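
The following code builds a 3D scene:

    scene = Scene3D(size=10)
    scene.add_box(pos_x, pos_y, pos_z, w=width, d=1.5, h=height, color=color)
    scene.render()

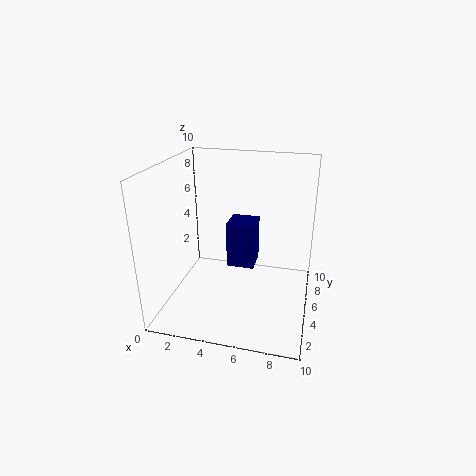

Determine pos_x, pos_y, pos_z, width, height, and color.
pos_x = 5.5, pos_y = 0.5, pos_z = 5.5, width = 1.5, height = 2.5, color = 'navy'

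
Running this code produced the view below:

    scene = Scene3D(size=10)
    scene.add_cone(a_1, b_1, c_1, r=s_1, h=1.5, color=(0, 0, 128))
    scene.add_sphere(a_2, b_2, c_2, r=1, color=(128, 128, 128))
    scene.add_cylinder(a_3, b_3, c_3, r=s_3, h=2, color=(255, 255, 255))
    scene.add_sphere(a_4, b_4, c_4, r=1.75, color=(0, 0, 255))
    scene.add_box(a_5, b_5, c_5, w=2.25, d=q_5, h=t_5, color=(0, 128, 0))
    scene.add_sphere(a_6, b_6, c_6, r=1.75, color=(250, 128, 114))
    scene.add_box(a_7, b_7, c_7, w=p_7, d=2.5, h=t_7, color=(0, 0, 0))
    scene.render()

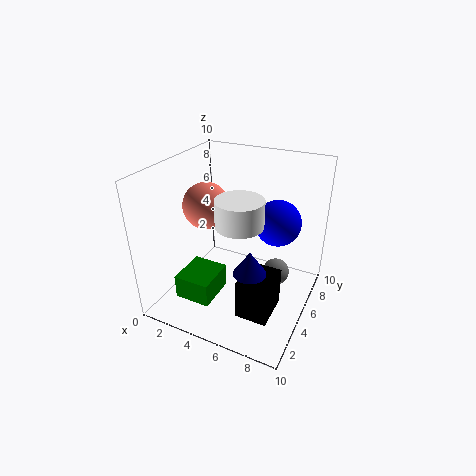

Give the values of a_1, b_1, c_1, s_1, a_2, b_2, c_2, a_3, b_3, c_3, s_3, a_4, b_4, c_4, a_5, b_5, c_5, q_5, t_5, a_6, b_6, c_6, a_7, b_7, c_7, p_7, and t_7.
a_1 = 7.25; b_1 = 2; c_1 = 4.75; s_1 = 1; a_2 = 7.25; b_2 = 7; c_2 = 1.5; a_3 = 4.75; b_3 = 5.75; c_3 = 5.5; s_3 = 1.75; a_4 = 6.75; b_4 = 8.25; c_4 = 5; a_5 = 3; b_5 = 0.25; c_5 = 2.75; q_5 = 2.5; t_5 = 1.5; a_6 = 1.75; b_6 = 6.25; c_6 = 6.25; a_7 = 6.75; b_7 = 1; c_7 = 2; p_7 = 2; t_7 = 2.5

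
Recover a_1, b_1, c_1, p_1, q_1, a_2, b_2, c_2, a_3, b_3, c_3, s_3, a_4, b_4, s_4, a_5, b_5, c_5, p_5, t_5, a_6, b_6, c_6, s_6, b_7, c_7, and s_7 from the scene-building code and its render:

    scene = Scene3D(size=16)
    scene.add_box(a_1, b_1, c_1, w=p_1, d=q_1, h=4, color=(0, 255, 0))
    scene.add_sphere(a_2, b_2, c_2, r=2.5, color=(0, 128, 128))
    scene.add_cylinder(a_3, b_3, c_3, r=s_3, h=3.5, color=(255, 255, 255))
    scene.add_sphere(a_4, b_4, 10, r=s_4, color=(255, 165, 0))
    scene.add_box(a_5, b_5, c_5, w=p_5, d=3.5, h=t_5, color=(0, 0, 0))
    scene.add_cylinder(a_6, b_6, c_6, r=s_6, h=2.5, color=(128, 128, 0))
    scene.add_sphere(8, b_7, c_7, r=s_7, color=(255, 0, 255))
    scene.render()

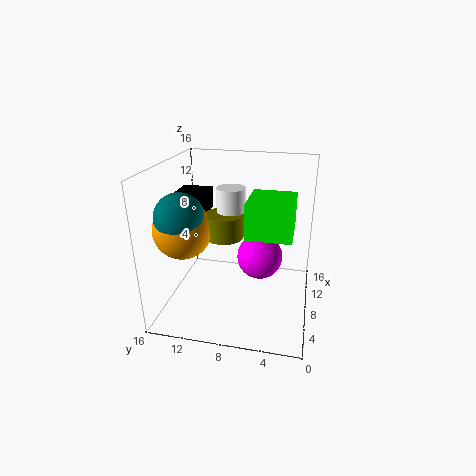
a_1 = 6.5, b_1 = 2, c_1 = 8.5, p_1 = 5.5, q_1 = 5, a_2 = 4, b_2 = 13, c_2 = 11.5, a_3 = 7, b_3 = 8.5, c_3 = 10.5, s_3 = 1.5, a_4 = 4.5, b_4 = 13, s_4 = 3, a_5 = 7, b_5 = 12, c_5 = 10, p_5 = 5, t_5 = 2.5, a_6 = 6, b_6 = 9, c_6 = 9, s_6 = 2, b_7 = 5.5, c_7 = 6, s_7 = 2.5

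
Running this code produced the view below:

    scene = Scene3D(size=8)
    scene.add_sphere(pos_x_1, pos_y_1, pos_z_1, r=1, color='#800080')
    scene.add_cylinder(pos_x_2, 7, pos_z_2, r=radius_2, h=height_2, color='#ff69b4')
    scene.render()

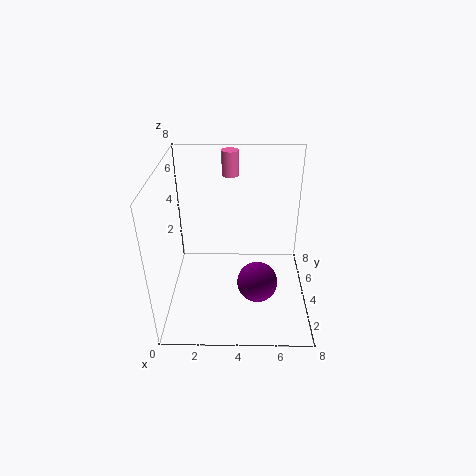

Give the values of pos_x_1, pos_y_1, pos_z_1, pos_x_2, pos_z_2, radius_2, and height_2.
pos_x_1 = 5, pos_y_1 = 1.5, pos_z_1 = 3, pos_x_2 = 3.5, pos_z_2 = 6.5, radius_2 = 0.5, height_2 = 1.5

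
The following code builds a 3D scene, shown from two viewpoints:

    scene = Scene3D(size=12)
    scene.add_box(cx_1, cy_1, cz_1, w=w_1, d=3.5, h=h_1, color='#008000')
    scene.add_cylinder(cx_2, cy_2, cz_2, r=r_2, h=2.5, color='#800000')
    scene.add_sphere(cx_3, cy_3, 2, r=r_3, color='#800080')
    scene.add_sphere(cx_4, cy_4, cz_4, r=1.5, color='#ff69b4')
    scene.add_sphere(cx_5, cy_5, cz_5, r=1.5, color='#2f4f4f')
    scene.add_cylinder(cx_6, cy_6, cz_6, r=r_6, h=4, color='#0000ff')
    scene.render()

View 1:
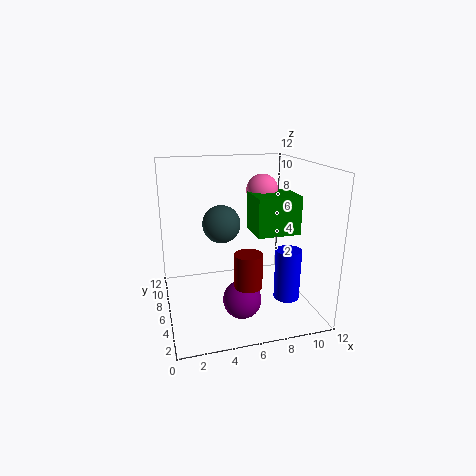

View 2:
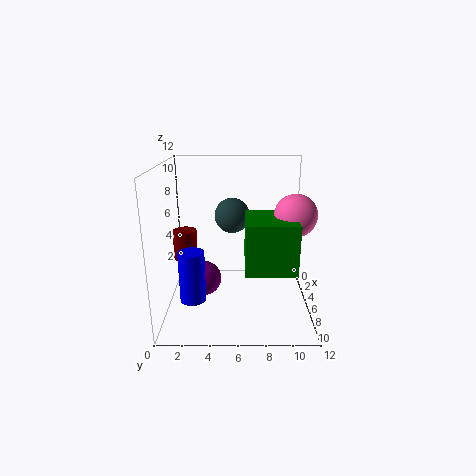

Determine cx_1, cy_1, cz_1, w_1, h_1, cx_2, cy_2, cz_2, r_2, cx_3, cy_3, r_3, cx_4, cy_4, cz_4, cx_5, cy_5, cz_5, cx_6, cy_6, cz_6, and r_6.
cx_1 = 8; cy_1 = 6.5; cz_1 = 5.5; w_1 = 4; h_1 = 3.5; cx_2 = 5.5; cy_2 = 1.5; cz_2 = 4; r_2 = 1; cx_3 = 5.5; cy_3 = 3; r_3 = 1.5; cx_4 = 9.5; cy_4 = 10; cz_4 = 9; cx_5 = 4.5; cy_5 = 5.5; cz_5 = 7.5; cx_6 = 9; cy_6 = 2.5; cz_6 = 2; r_6 = 1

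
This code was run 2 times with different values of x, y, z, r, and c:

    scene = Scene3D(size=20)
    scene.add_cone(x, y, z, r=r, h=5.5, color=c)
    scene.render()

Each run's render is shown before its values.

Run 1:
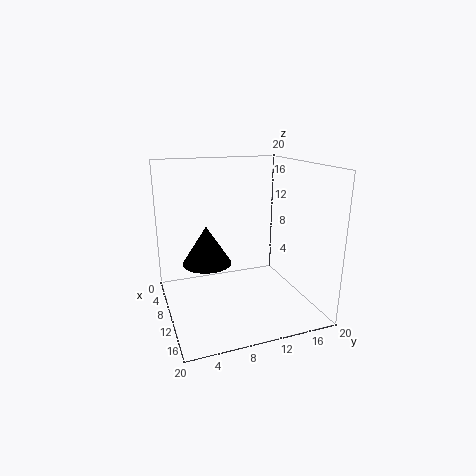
x = 8
y = 6
z = 6
r = 3.5
c = 'black'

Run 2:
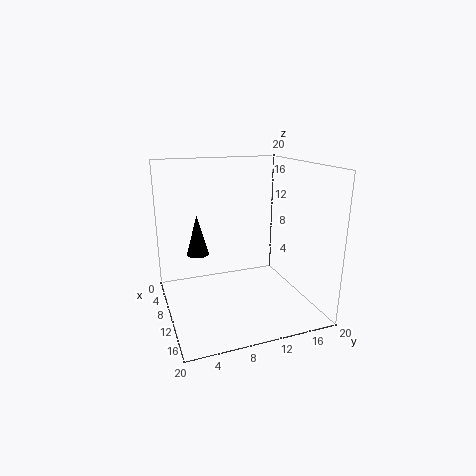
x = 9
y = 4.5
z = 8
r = 1.5
c = 'black'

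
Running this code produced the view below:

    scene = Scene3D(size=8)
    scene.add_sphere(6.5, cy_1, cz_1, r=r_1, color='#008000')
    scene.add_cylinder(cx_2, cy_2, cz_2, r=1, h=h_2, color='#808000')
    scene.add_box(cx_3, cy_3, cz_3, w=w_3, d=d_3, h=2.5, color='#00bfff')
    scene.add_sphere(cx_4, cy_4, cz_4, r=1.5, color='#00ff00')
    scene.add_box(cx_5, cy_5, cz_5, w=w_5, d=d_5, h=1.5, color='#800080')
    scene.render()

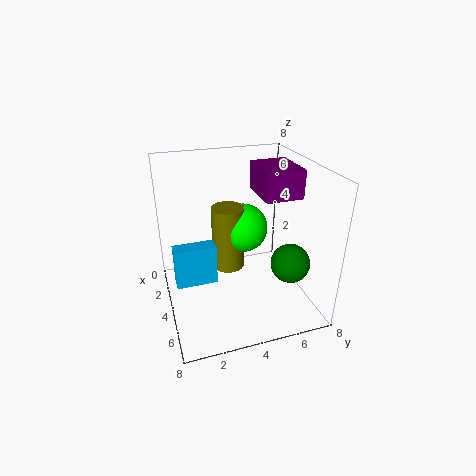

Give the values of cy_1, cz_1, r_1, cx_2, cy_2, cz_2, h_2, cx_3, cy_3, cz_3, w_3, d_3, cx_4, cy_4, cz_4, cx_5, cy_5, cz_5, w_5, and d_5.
cy_1 = 6; cz_1 = 3.5; r_1 = 1; cx_2 = 2; cy_2 = 4; cz_2 = 1; h_2 = 4; cx_3 = 2; cy_3 = 0.5; cz_3 = 0.5; w_3 = 1; d_3 = 2.5; cx_4 = 2; cy_4 = 5; cz_4 = 3.5; cx_5 = 3; cy_5 = 5; cz_5 = 6.5; w_5 = 2.5; d_5 = 2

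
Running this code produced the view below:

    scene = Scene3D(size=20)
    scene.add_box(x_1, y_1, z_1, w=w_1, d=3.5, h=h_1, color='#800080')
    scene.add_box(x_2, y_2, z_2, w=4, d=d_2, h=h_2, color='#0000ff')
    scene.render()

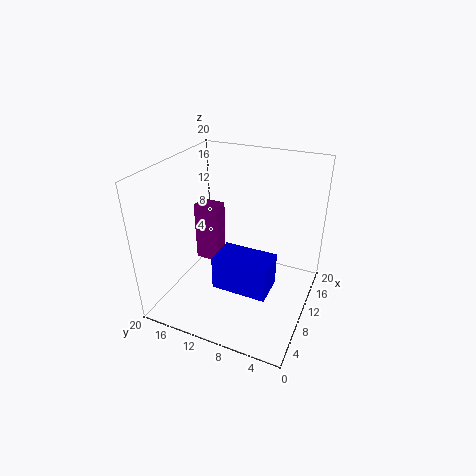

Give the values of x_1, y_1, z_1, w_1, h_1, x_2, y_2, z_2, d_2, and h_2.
x_1 = 9.5; y_1 = 13; z_1 = 5.5; w_1 = 2.5; h_1 = 8.5; x_2 = 1.5; y_2 = 3; z_2 = 8; d_2 = 6.5; h_2 = 4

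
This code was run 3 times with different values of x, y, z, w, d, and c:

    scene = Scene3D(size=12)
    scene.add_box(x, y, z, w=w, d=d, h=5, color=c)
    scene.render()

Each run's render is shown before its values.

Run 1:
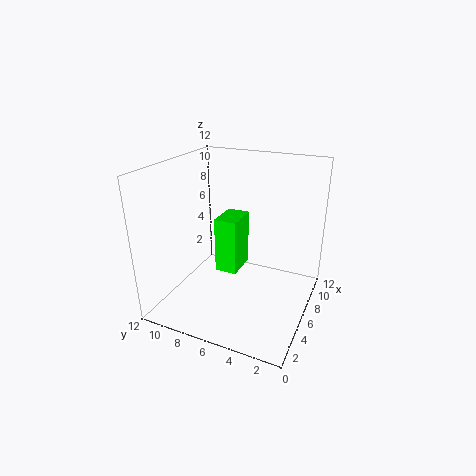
x = 6.5
y = 6.5
z = 2
w = 3
d = 2
c = 'lime'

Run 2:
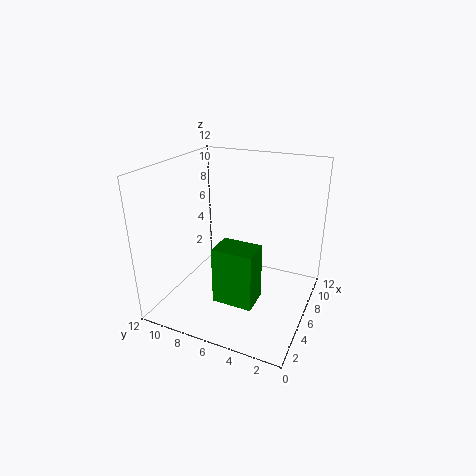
x = 4
y = 4
z = 0.5
w = 2.5
d = 3.5
c = 'green'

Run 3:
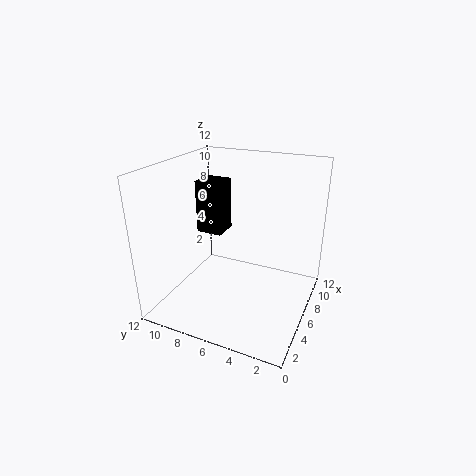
x = 8.5
y = 9
z = 4.5
w = 2.5
d = 2.5
c = 'black'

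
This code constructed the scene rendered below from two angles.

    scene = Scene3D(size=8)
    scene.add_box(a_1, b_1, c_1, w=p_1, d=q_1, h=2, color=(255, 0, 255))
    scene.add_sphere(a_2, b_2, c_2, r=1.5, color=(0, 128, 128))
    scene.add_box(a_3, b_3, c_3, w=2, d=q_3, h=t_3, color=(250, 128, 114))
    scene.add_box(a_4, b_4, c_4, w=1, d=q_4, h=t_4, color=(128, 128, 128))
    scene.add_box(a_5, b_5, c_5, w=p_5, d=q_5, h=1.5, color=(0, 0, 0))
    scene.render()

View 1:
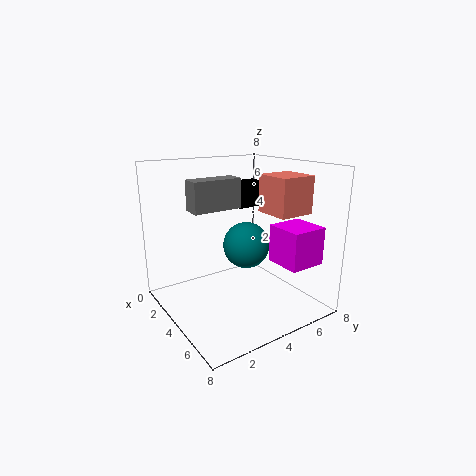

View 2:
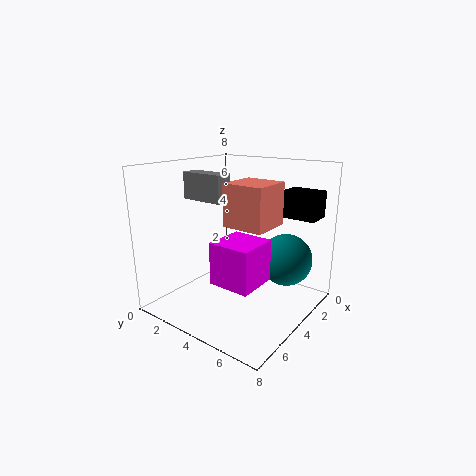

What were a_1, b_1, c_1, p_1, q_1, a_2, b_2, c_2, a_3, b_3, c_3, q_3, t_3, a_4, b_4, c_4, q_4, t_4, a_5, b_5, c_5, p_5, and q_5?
a_1 = 5.5, b_1 = 5, c_1 = 3, p_1 = 2, q_1 = 2, a_2 = 2, b_2 = 6, c_2 = 2.5, a_3 = 4.5, b_3 = 5, c_3 = 5.5, q_3 = 2, t_3 = 2, a_4 = 4, b_4 = 1, c_4 = 6, q_4 = 2.5, t_4 = 1.5, a_5 = 0.5, b_5 = 5.5, c_5 = 5, p_5 = 1.5, q_5 = 2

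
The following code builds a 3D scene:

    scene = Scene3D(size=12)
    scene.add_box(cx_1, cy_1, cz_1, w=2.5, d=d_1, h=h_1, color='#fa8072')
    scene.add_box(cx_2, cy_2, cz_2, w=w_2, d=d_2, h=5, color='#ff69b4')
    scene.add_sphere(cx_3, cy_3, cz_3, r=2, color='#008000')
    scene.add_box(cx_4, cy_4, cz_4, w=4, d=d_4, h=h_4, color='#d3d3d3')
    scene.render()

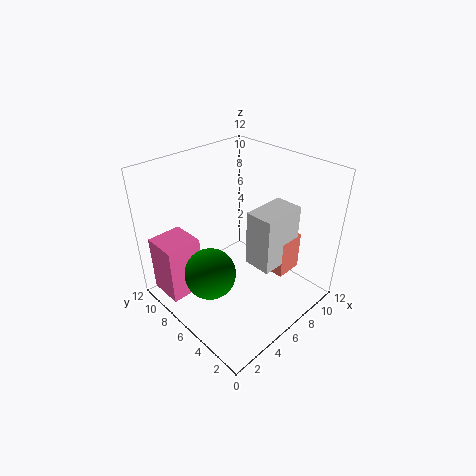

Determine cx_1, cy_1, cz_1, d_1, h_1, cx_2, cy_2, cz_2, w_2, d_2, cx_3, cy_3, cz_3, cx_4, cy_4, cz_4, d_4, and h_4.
cx_1 = 9; cy_1 = 3.5; cz_1 = 1.5; d_1 = 1.5; h_1 = 3.5; cx_2 = 0.5; cy_2 = 8; cz_2 = 1; w_2 = 3; d_2 = 3; cx_3 = 2.5; cy_3 = 5.5; cz_3 = 4.5; cx_4 = 7; cy_4 = 3.5; cz_4 = 3; d_4 = 2.5; h_4 = 5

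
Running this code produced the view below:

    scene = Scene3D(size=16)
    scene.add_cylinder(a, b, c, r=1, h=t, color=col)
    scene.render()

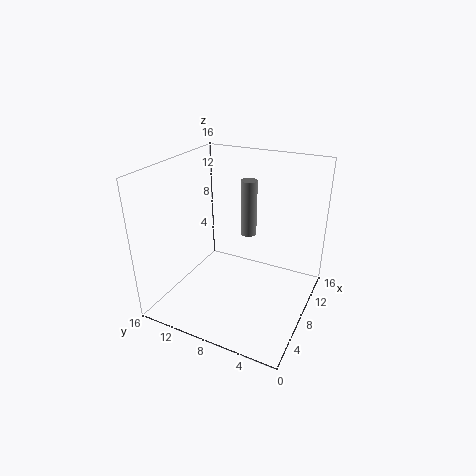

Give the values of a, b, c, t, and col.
a = 13; b = 9; c = 6; t = 7; col = 'gray'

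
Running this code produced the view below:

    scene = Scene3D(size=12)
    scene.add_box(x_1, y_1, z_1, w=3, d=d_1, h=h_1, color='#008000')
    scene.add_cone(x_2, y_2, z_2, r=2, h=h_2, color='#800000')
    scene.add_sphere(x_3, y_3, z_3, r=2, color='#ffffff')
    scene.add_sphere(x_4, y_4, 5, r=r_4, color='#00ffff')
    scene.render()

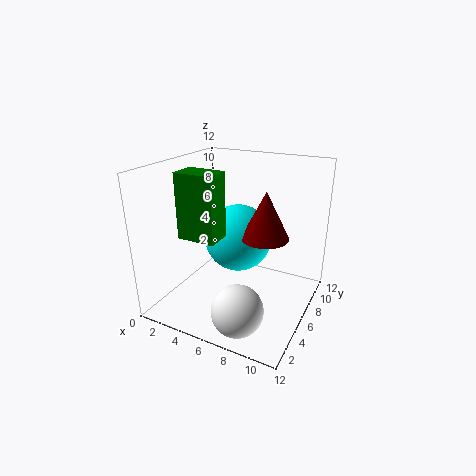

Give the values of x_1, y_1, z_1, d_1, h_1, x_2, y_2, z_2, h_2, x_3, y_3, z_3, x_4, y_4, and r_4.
x_1 = 3; y_1 = 2; z_1 = 7; d_1 = 2; h_1 = 5; x_2 = 8; y_2 = 7; z_2 = 6; h_2 = 4; x_3 = 8; y_3 = 2; z_3 = 2; x_4 = 5; y_4 = 8; r_4 = 3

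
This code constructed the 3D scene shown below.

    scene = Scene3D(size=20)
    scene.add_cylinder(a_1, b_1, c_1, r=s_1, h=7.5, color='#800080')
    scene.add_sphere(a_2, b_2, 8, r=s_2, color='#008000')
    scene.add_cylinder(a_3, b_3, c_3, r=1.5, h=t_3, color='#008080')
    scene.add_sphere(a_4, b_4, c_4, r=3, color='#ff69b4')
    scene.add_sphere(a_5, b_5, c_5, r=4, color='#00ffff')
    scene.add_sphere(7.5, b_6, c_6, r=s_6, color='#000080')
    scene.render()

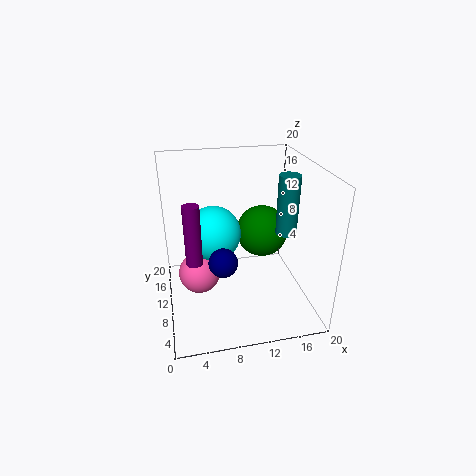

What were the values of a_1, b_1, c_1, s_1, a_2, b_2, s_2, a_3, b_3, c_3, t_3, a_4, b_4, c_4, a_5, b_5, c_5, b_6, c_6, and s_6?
a_1 = 3.5; b_1 = 5; c_1 = 10; s_1 = 1; a_2 = 15; b_2 = 15; s_2 = 4; a_3 = 17; b_3 = 10; c_3 = 10; t_3 = 8.5; a_4 = 4.5; b_4 = 11.5; c_4 = 4; a_5 = 7; b_5 = 13; c_5 = 9.5; b_6 = 8; c_6 = 7.5; s_6 = 2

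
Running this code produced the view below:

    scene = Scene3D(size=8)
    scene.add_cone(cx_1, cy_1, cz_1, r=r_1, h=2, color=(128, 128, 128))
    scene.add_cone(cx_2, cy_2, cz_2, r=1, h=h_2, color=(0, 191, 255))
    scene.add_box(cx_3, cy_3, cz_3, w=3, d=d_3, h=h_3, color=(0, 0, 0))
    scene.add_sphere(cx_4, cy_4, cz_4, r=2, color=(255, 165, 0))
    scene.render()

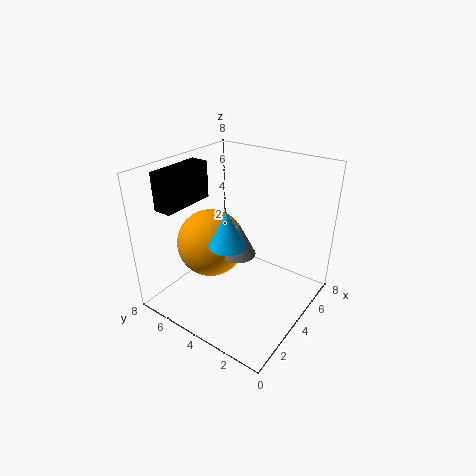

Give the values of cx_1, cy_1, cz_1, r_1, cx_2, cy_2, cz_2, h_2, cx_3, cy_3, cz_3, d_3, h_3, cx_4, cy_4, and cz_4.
cx_1 = 4
cy_1 = 4
cz_1 = 3
r_1 = 1
cx_2 = 3
cy_2 = 4
cz_2 = 4
h_2 = 2
cx_3 = 1
cy_3 = 6
cz_3 = 6
d_3 = 1
h_3 = 2
cx_4 = 4
cy_4 = 6
cz_4 = 3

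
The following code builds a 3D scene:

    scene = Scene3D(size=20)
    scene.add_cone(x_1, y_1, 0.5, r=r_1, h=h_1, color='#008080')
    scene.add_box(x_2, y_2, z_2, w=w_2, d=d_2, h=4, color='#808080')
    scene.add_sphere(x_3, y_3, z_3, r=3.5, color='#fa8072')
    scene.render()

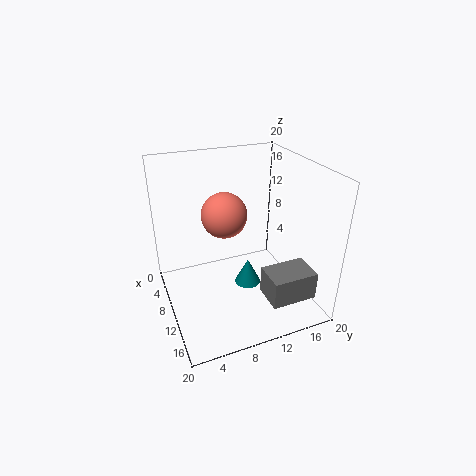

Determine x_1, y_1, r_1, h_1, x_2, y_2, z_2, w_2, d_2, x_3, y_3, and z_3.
x_1 = 8
y_1 = 12.5
r_1 = 2
h_1 = 4
x_2 = 12.5
y_2 = 12.5
z_2 = 2
w_2 = 4.5
d_2 = 6.5
x_3 = 4.5
y_3 = 10
z_3 = 11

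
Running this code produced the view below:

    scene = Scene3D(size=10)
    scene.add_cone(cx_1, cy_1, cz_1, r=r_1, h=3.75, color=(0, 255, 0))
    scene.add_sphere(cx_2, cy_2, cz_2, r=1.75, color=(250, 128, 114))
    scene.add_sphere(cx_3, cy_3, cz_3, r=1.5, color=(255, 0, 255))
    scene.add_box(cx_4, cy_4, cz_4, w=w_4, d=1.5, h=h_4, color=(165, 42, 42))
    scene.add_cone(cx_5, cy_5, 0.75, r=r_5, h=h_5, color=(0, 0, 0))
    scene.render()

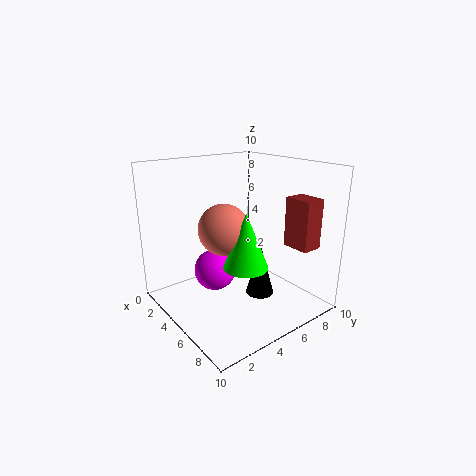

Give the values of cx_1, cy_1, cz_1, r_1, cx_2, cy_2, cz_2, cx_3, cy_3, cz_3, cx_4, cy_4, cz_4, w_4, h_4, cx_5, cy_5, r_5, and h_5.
cx_1 = 6.5, cy_1 = 4.5, cz_1 = 3.5, r_1 = 1.5, cx_2 = 4.75, cy_2 = 4, cz_2 = 5.75, cx_3 = 3.5, cy_3 = 4, cz_3 = 2.25, cx_4 = 6.5, cy_4 = 8, cz_4 = 4.25, w_4 = 2, h_4 = 3.5, cx_5 = 6, cy_5 = 6.25, r_5 = 1, h_5 = 3.75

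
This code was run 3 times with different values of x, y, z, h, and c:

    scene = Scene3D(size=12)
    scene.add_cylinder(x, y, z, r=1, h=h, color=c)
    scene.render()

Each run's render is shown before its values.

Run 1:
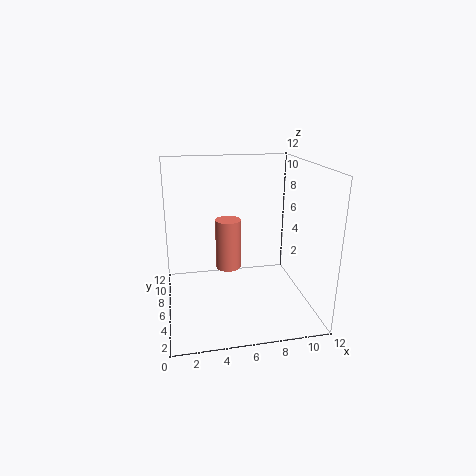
x = 5
y = 5
z = 4
h = 4
c = 'salmon'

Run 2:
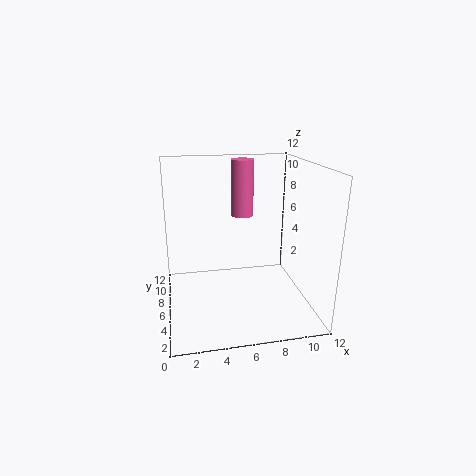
x = 7
y = 9
z = 7
h = 5
c = 'hotpink'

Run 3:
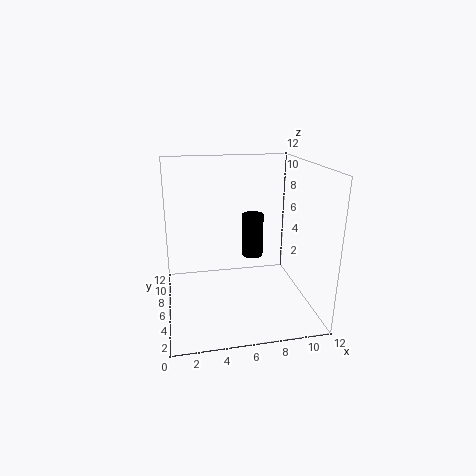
x = 8
y = 9
z = 3
h = 4
c = 'black'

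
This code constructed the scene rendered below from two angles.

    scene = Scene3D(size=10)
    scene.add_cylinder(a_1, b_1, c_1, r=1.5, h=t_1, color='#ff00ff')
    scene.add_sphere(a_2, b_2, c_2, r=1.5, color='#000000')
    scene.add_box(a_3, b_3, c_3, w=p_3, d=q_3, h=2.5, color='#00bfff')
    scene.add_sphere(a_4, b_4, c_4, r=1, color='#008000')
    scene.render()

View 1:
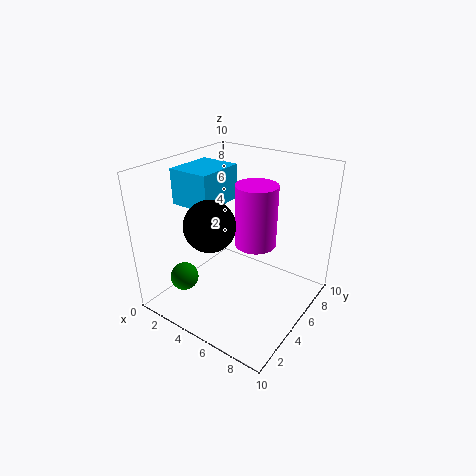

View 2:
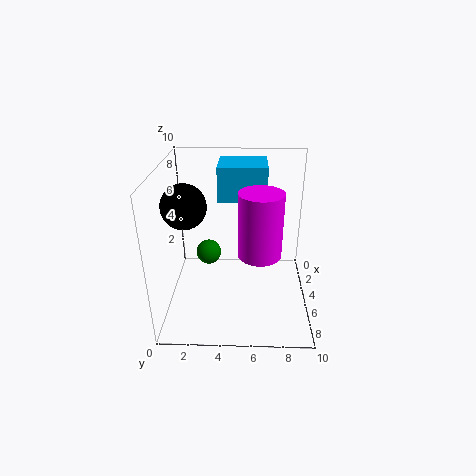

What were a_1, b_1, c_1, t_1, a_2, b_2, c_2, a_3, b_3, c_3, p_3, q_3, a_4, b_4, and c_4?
a_1 = 5.5, b_1 = 6.5, c_1 = 4, t_1 = 4.5, a_2 = 5.5, b_2 = 1.5, c_2 = 7.5, a_3 = 0.5, b_3 = 3.5, c_3 = 7, p_3 = 3, q_3 = 3.5, a_4 = 2, b_4 = 2.5, c_4 = 2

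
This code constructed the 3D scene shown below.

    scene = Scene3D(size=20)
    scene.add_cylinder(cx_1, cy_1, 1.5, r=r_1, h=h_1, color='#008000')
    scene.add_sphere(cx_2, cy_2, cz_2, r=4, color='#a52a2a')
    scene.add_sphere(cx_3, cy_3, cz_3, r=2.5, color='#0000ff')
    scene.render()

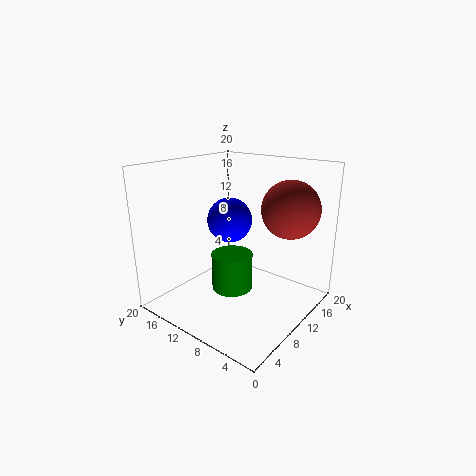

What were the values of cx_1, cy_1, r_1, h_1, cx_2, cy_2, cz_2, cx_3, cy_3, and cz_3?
cx_1 = 10.5
cy_1 = 11.5
r_1 = 3
h_1 = 5.5
cx_2 = 14.5
cy_2 = 4.5
cz_2 = 14
cx_3 = 4
cy_3 = 6.5
cz_3 = 15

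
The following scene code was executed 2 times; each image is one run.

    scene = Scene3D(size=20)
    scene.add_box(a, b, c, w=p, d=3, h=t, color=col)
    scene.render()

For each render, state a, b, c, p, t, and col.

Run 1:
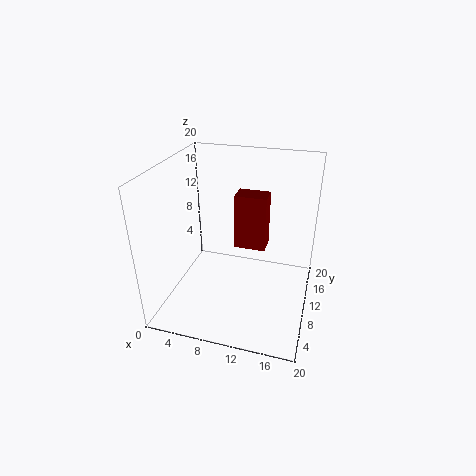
a = 9; b = 11.5; c = 7.5; p = 4.5; t = 8; col = 'maroon'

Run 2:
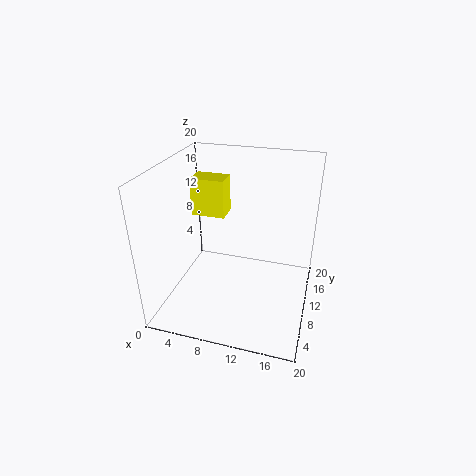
a = 4; b = 8.5; c = 13.5; p = 4.5; t = 5; col = 'yellow'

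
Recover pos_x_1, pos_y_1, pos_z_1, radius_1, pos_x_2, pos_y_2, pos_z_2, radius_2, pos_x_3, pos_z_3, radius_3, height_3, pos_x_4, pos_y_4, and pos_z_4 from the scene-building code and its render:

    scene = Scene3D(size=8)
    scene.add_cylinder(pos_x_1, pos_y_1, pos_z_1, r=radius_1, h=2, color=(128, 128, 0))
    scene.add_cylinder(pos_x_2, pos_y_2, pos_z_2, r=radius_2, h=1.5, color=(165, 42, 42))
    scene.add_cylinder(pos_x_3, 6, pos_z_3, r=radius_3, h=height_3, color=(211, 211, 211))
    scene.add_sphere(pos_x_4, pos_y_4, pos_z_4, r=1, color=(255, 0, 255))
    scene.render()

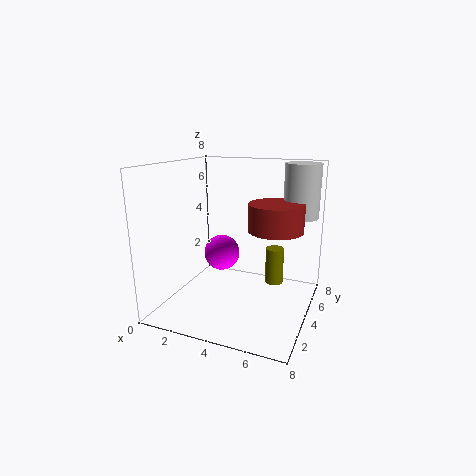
pos_x_1 = 6
pos_y_1 = 4.5
pos_z_1 = 1.5
radius_1 = 0.5
pos_x_2 = 6
pos_y_2 = 4.5
pos_z_2 = 4.5
radius_2 = 1.5
pos_x_3 = 7
pos_z_3 = 5
radius_3 = 1
height_3 = 3
pos_x_4 = 3
pos_y_4 = 4
pos_z_4 = 3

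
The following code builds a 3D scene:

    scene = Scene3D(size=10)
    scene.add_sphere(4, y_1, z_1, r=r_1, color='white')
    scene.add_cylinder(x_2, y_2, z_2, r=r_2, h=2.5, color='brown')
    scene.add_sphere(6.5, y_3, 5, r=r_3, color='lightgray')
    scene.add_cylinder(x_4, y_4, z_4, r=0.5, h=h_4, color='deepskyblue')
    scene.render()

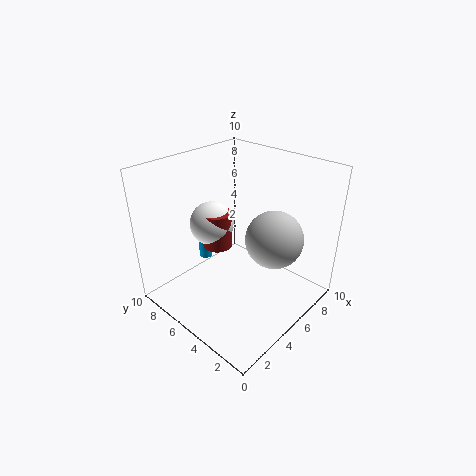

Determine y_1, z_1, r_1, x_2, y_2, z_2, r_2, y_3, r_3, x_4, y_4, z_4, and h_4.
y_1 = 6.5, z_1 = 6, r_1 = 1.5, x_2 = 4, y_2 = 6, z_2 = 4.5, r_2 = 1, y_3 = 3, r_3 = 2, x_4 = 5, y_4 = 8.5, z_4 = 2, h_4 = 2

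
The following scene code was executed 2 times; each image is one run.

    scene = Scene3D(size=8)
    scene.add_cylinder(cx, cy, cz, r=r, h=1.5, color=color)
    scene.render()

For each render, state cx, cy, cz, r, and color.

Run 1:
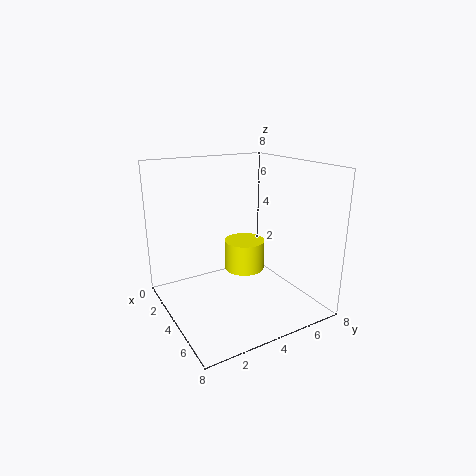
cx = 5.5, cy = 3.5, cz = 3, r = 1, color = 'yellow'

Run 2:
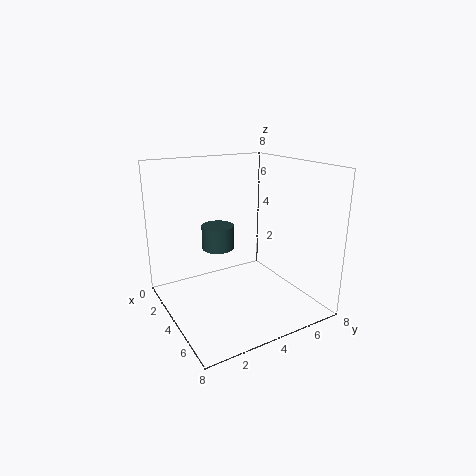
cx = 1.5, cy = 4, cz = 2.5, r = 1, color = 'darkslategray'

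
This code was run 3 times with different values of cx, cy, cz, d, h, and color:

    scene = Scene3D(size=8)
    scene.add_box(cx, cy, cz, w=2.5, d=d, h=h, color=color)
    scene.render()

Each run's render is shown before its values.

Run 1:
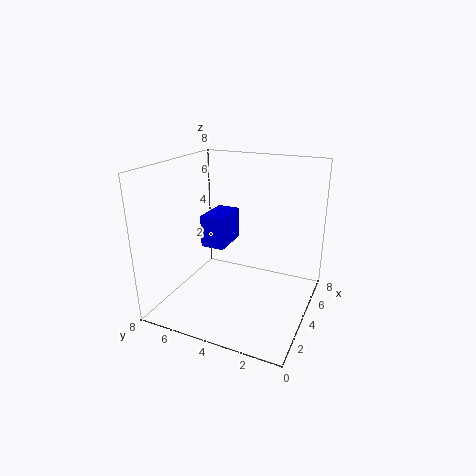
cx = 5, cy = 5.5, cz = 2.5, d = 1.5, h = 2, color = 'blue'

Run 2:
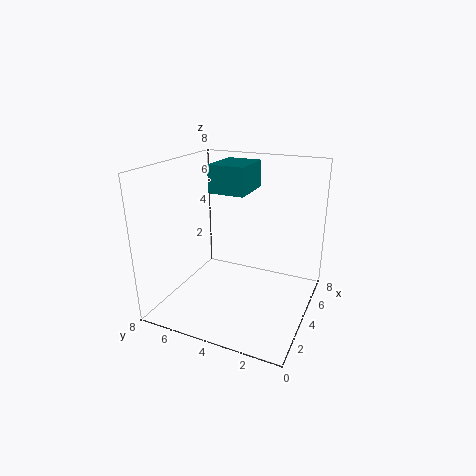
cx = 3.5, cy = 3.5, cz = 6.5, d = 2, h = 1.5, color = 'teal'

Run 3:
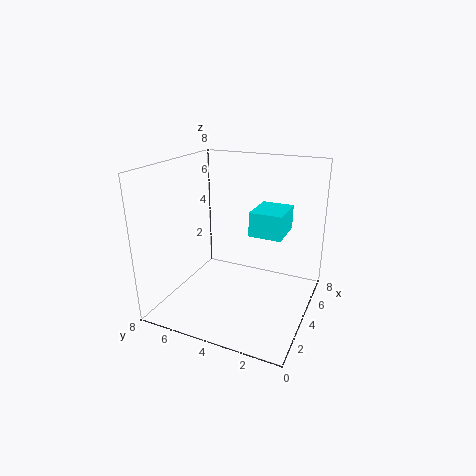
cx = 5.5, cy = 2, cz = 3.5, d = 2, h = 1.5, color = 'cyan'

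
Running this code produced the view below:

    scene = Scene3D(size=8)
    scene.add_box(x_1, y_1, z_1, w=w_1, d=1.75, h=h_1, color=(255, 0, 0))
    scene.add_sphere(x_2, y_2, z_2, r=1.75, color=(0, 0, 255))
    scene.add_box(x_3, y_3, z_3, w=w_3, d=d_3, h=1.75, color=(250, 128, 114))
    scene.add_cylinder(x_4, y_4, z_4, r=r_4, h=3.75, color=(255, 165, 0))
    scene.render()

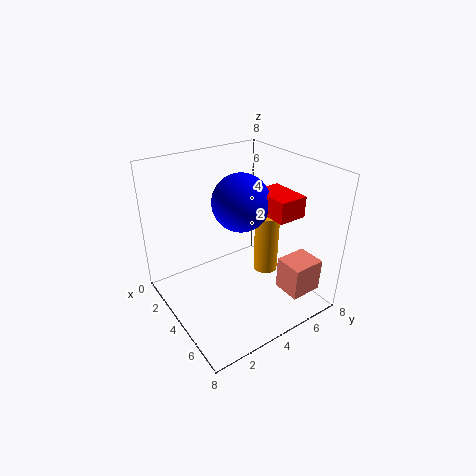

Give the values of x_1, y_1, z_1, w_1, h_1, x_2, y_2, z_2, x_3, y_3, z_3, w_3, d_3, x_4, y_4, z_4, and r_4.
x_1 = 2.75
y_1 = 6
z_1 = 4.75
w_1 = 2.5
h_1 = 1.25
x_2 = 2.5
y_2 = 5.25
z_2 = 5.25
x_3 = 6.25
y_3 = 5
z_3 = 1.75
w_3 = 1.5
d_3 = 1.75
x_4 = 3.5
y_4 = 6.5
z_4 = 0.75
r_4 = 0.75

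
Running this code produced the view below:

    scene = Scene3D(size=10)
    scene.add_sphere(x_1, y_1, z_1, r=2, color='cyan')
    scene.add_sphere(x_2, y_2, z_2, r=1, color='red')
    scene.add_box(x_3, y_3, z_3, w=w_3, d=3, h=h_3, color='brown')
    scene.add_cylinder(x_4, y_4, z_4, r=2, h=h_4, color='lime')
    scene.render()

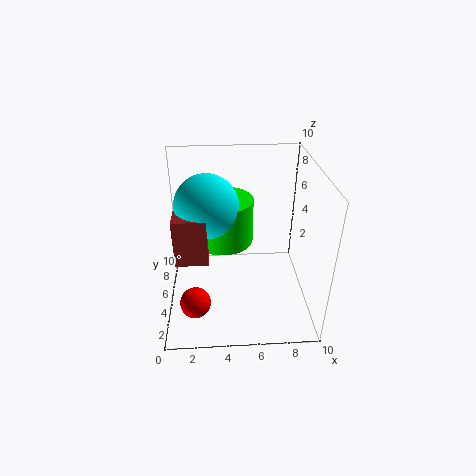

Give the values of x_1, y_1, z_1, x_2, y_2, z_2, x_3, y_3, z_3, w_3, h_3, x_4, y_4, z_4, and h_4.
x_1 = 3; y_1 = 4; z_1 = 8; x_2 = 2; y_2 = 2; z_2 = 2; x_3 = 1; y_3 = 2; z_3 = 5; w_3 = 2; h_3 = 3; x_4 = 4; y_4 = 5; z_4 = 5; h_4 = 3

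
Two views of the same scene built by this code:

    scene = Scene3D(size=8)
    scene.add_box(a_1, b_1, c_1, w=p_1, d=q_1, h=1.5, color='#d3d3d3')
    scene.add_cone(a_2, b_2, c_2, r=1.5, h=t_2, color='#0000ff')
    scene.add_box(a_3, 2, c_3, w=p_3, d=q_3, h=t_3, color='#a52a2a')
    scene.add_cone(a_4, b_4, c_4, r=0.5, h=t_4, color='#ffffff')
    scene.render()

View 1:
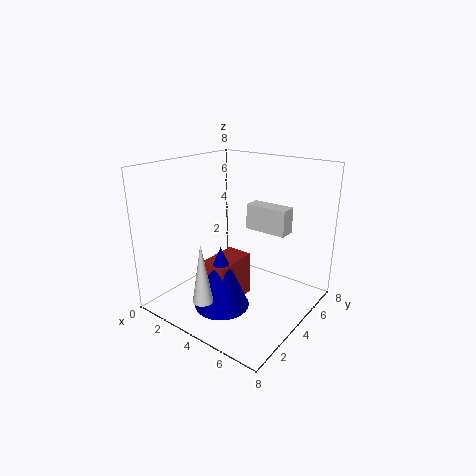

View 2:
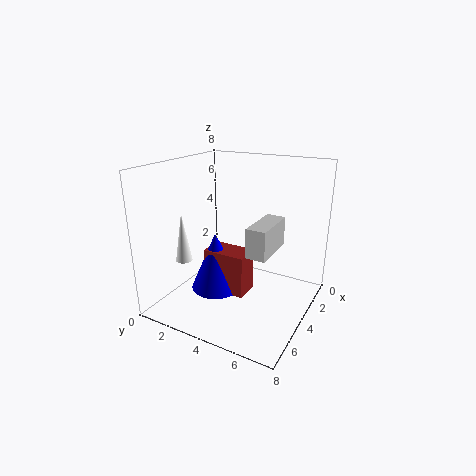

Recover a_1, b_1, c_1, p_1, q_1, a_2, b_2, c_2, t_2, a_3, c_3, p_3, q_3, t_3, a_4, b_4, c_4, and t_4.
a_1 = 3.5; b_1 = 5.5; c_1 = 4; p_1 = 2.5; q_1 = 1; a_2 = 4; b_2 = 2.5; c_2 = 0.5; t_2 = 3.5; a_3 = 3; c_3 = 0.5; p_3 = 1.5; q_3 = 2.5; t_3 = 2.5; a_4 = 4.5; b_4 = 0.5; c_4 = 2; t_4 = 3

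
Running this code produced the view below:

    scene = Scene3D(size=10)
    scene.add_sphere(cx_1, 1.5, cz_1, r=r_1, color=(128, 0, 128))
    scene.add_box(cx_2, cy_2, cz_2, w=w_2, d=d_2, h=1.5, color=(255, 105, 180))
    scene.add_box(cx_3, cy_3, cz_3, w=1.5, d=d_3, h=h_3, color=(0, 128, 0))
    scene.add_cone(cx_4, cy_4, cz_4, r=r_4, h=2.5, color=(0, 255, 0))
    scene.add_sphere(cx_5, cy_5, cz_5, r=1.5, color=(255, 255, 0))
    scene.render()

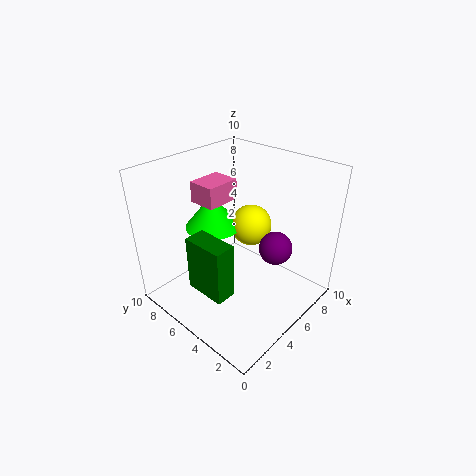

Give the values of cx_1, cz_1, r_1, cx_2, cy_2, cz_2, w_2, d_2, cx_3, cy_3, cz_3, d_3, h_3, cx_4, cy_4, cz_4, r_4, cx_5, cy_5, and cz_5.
cx_1 = 4.5, cz_1 = 6, r_1 = 1, cx_2 = 4, cy_2 = 6.5, cz_2 = 7, w_2 = 2.5, d_2 = 2, cx_3 = 2, cy_3 = 4, cz_3 = 1.5, d_3 = 3, h_3 = 4, cx_4 = 5, cy_4 = 7.5, cz_4 = 5, r_4 = 2, cx_5 = 7, cy_5 = 5.5, cz_5 = 5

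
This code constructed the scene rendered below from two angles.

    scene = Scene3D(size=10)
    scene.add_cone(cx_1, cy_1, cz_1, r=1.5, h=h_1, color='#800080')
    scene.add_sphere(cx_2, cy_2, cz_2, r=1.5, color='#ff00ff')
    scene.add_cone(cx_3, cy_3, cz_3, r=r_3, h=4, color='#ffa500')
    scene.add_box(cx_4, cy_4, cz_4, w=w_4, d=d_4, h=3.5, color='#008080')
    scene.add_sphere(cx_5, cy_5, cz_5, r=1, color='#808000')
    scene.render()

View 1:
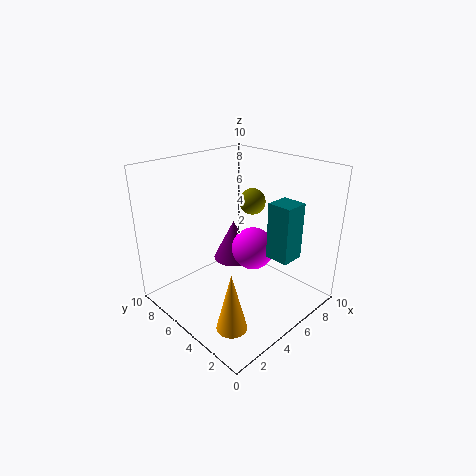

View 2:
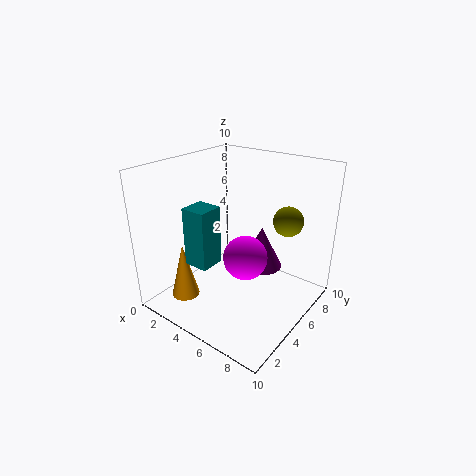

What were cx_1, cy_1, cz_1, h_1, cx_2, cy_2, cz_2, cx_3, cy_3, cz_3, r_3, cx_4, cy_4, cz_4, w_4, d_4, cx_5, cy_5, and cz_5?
cx_1 = 6, cy_1 = 6.5, cz_1 = 2.5, h_1 = 3, cx_2 = 6, cy_2 = 4.5, cz_2 = 4, cx_3 = 2, cy_3 = 2.5, cz_3 = 0.5, r_3 = 1, cx_4 = 4.5, cy_4 = 0.5, cz_4 = 5, w_4 = 1.5, d_4 = 1.5, cx_5 = 8, cy_5 = 6.5, cz_5 = 6.5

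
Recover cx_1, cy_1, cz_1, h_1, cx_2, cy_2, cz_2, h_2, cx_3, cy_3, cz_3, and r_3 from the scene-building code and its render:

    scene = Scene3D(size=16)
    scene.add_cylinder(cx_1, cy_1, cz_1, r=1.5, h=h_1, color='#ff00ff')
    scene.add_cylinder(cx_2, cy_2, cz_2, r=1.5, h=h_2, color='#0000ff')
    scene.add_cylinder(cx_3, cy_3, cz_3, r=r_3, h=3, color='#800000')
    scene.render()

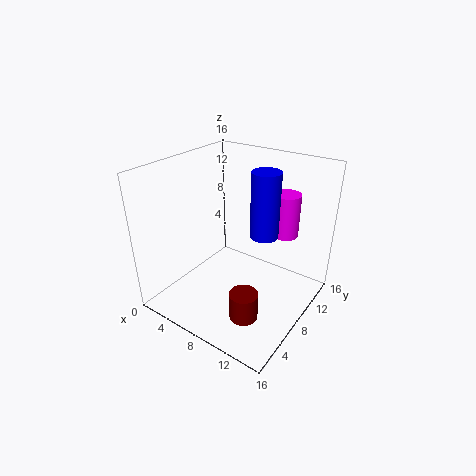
cx_1 = 11.5
cy_1 = 12.5
cz_1 = 7.5
h_1 = 5
cx_2 = 11
cy_2 = 8.5
cz_2 = 9
h_2 = 7
cx_3 = 11.5
cy_3 = 4
cz_3 = 1.5
r_3 = 1.5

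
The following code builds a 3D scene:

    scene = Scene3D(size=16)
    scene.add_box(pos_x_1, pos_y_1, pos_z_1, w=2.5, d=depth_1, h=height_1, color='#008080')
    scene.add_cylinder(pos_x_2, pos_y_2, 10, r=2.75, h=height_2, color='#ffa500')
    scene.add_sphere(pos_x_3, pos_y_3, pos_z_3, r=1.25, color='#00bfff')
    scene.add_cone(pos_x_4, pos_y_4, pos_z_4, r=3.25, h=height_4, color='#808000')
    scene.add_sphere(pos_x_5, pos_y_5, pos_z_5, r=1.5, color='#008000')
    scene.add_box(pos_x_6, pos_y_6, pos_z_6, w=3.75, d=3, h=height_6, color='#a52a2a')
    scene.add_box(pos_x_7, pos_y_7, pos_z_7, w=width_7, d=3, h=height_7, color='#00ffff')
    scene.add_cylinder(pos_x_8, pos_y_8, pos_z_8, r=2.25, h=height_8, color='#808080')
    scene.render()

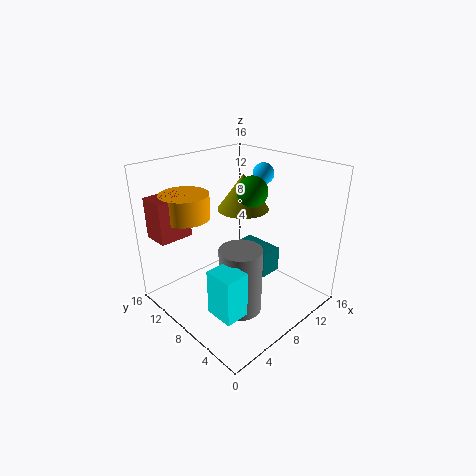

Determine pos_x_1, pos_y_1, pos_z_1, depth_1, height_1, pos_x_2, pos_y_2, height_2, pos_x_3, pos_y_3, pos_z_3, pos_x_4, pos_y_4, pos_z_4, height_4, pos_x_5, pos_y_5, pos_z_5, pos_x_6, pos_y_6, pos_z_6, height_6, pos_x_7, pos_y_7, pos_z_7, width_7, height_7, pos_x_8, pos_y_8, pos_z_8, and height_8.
pos_x_1 = 8.5, pos_y_1 = 4.5, pos_z_1 = 4.25, depth_1 = 4.5, height_1 = 2.75, pos_x_2 = 4.5, pos_y_2 = 12.75, height_2 = 2.75, pos_x_3 = 13.25, pos_y_3 = 9.25, pos_z_3 = 14, pos_x_4 = 12.75, pos_y_4 = 12, pos_z_4 = 9, height_4 = 4.5, pos_x_5 = 7.25, pos_y_5 = 5.25, pos_z_5 = 14.25, pos_x_6 = 0.75, pos_y_6 = 11.75, pos_z_6 = 8.25, height_6 = 4.5, pos_x_7 = 1.5, pos_y_7 = 2.5, pos_z_7 = 3, width_7 = 2.5, height_7 = 4.75, pos_x_8 = 5.75, pos_y_8 = 5.25, pos_z_8 = 1.25, height_8 = 7.25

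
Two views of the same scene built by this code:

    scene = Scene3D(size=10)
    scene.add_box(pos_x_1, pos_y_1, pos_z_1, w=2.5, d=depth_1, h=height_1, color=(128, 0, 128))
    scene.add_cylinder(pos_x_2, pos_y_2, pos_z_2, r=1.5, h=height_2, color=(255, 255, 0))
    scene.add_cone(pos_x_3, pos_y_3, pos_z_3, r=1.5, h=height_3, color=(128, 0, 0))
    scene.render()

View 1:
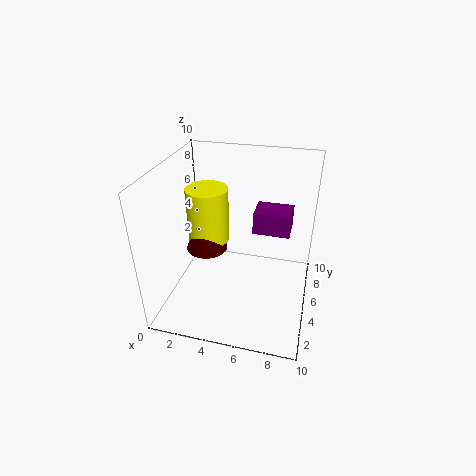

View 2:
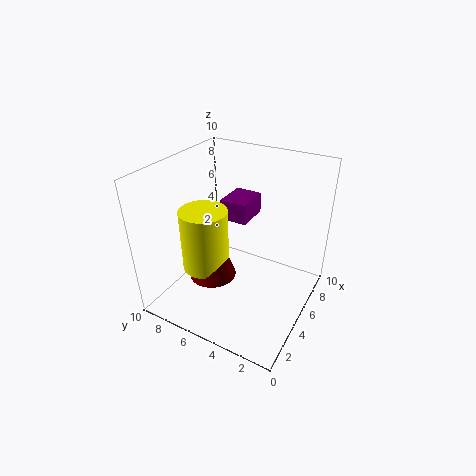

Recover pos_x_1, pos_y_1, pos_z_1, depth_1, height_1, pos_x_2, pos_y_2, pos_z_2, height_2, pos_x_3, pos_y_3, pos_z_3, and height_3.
pos_x_1 = 6
pos_y_1 = 5
pos_z_1 = 5.5
depth_1 = 2
height_1 = 1.5
pos_x_2 = 2.5
pos_y_2 = 6
pos_z_2 = 4
height_2 = 4
pos_x_3 = 2.5
pos_y_3 = 5.5
pos_z_3 = 3.5
height_3 = 4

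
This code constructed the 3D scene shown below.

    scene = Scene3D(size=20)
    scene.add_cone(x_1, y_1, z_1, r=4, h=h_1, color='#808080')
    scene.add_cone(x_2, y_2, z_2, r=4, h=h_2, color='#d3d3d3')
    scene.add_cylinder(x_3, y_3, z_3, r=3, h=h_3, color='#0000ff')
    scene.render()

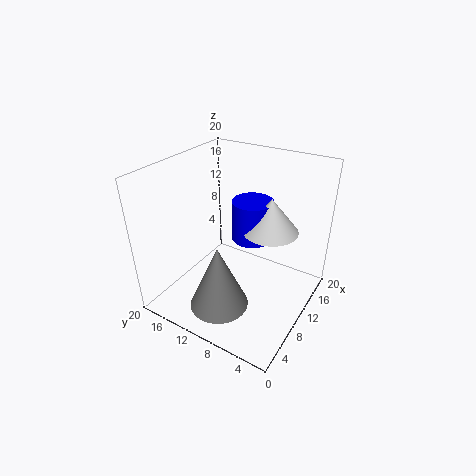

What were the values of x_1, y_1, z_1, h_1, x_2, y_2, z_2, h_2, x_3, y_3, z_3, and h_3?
x_1 = 5
y_1 = 10
z_1 = 2
h_1 = 9
x_2 = 14
y_2 = 7
z_2 = 10
h_2 = 5
x_3 = 14
y_3 = 10
z_3 = 8
h_3 = 6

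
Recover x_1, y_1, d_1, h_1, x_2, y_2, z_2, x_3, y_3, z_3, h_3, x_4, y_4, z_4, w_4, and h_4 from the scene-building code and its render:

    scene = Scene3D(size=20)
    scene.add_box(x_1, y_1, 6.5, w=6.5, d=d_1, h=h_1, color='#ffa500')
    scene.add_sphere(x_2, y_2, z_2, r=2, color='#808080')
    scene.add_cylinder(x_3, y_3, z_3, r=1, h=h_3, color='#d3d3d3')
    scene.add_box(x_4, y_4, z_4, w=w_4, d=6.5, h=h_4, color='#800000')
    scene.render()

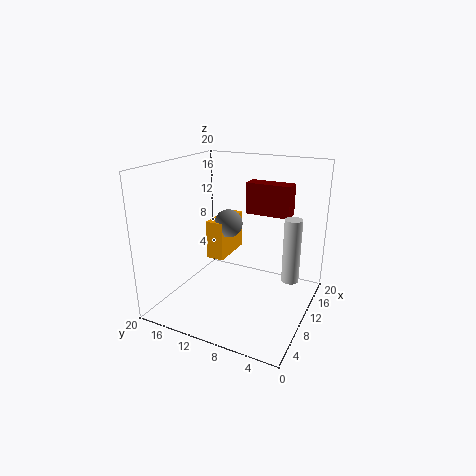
x_1 = 9
y_1 = 12
d_1 = 2.5
h_1 = 5.5
x_2 = 11
y_2 = 12
z_2 = 11.5
x_3 = 5.5
y_3 = 1
z_3 = 8
h_3 = 7.5
x_4 = 13.5
y_4 = 4
z_4 = 12.5
w_4 = 2.5
h_4 = 4.5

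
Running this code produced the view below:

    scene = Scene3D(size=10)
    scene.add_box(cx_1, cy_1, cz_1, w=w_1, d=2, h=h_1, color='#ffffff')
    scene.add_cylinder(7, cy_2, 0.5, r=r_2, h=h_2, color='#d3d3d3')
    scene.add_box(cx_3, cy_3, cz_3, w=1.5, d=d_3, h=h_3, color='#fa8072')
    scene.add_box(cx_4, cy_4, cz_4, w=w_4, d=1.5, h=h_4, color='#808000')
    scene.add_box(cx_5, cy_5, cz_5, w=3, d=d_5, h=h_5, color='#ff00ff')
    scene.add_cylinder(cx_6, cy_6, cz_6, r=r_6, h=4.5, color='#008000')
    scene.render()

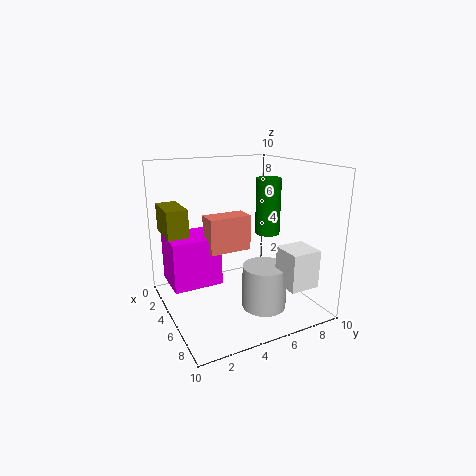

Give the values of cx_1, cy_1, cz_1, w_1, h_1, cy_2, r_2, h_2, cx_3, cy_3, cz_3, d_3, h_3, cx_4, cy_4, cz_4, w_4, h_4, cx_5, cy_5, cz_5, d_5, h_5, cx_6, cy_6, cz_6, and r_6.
cx_1 = 7.5, cy_1 = 6.5, cz_1 = 2.5, w_1 = 2, h_1 = 2.5, cy_2 = 6, r_2 = 1.5, h_2 = 3, cx_3 = 3.5, cy_3 = 3, cz_3 = 4, d_3 = 3, h_3 = 2.5, cx_4 = 0.5, cy_4 = 0.5, cz_4 = 5, w_4 = 3, h_4 = 2, cx_5 = 1.5, cy_5 = 0.5, cz_5 = 1.5, d_5 = 3.5, h_5 = 3.5, cx_6 = 2.5, cy_6 = 9, cz_6 = 4, r_6 = 1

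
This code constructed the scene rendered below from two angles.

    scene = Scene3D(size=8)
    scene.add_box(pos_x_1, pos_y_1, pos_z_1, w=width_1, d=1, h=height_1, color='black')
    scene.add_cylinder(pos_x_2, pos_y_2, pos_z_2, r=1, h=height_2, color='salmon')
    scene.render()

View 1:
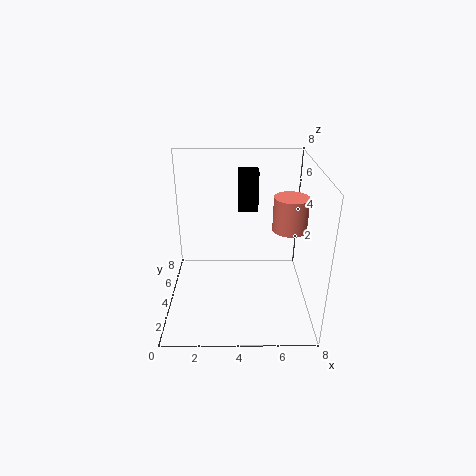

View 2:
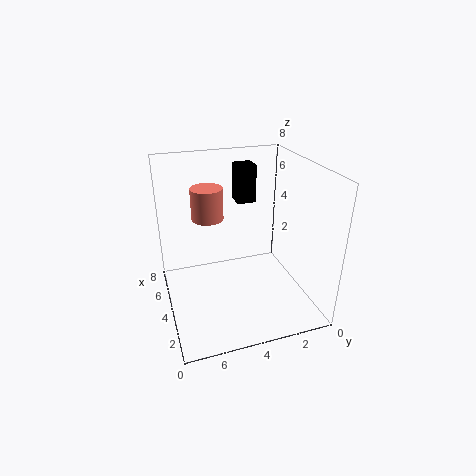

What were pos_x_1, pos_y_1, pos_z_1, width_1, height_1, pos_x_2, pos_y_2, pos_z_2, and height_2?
pos_x_1 = 4
pos_y_1 = 3
pos_z_1 = 6
width_1 = 1
height_1 = 2
pos_x_2 = 7
pos_y_2 = 5
pos_z_2 = 4
height_2 = 2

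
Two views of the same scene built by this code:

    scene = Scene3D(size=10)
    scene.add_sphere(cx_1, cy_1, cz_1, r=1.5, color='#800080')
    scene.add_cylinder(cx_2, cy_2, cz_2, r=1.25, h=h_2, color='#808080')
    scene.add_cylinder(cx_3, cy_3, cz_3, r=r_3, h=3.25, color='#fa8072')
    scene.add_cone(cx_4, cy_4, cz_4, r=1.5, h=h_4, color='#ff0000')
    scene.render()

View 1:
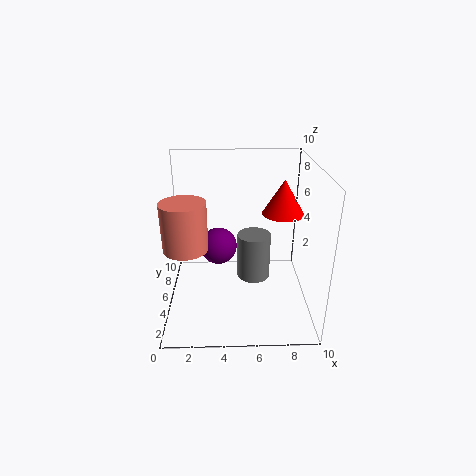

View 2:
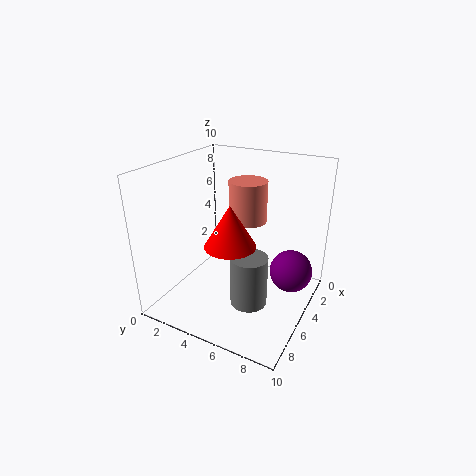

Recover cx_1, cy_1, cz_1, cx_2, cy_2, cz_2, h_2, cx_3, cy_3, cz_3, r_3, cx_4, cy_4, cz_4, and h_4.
cx_1 = 3.5
cy_1 = 8.5
cz_1 = 2.5
cx_2 = 6.25
cy_2 = 6.5
cz_2 = 1
h_2 = 3.5
cx_3 = 1.5
cy_3 = 4
cz_3 = 4.75
r_3 = 1.5
cx_4 = 8.25
cy_4 = 6.25
cz_4 = 6.25
h_4 = 2.5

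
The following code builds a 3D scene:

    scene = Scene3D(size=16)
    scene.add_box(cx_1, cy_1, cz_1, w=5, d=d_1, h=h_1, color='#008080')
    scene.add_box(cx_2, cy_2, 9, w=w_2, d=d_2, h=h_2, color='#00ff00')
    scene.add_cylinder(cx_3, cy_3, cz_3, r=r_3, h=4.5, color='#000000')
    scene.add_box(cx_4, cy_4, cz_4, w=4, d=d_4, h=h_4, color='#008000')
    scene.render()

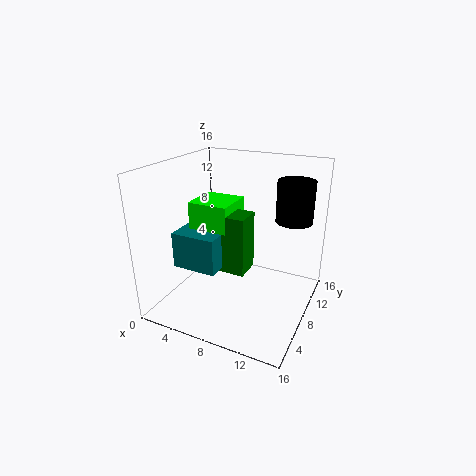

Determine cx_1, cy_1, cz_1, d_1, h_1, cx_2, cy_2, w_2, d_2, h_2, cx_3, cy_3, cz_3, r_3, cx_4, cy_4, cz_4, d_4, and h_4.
cx_1 = 2, cy_1 = 4, cz_1 = 5, d_1 = 4, h_1 = 4, cx_2 = 3, cy_2 = 6, w_2 = 4.5, d_2 = 4.5, h_2 = 3, cx_3 = 13.5, cy_3 = 10.5, cz_3 = 10, r_3 = 2, cx_4 = 5.5, cy_4 = 6, cz_4 = 4.5, d_4 = 3, h_4 = 6.5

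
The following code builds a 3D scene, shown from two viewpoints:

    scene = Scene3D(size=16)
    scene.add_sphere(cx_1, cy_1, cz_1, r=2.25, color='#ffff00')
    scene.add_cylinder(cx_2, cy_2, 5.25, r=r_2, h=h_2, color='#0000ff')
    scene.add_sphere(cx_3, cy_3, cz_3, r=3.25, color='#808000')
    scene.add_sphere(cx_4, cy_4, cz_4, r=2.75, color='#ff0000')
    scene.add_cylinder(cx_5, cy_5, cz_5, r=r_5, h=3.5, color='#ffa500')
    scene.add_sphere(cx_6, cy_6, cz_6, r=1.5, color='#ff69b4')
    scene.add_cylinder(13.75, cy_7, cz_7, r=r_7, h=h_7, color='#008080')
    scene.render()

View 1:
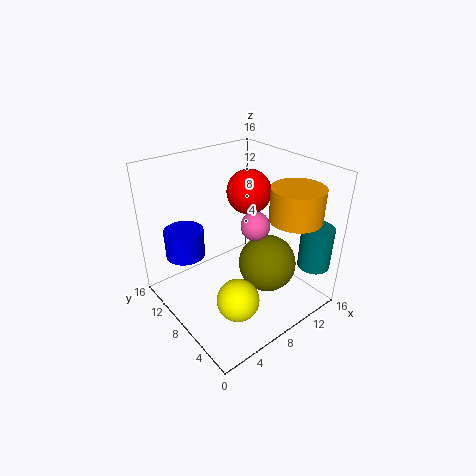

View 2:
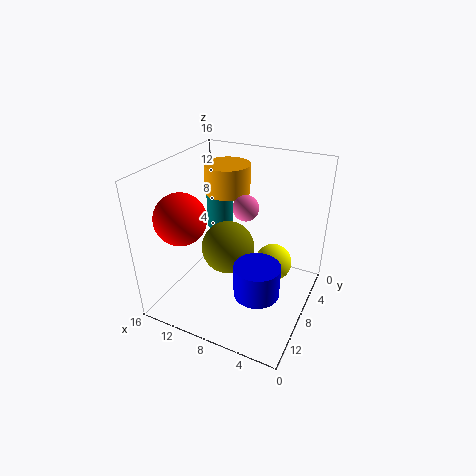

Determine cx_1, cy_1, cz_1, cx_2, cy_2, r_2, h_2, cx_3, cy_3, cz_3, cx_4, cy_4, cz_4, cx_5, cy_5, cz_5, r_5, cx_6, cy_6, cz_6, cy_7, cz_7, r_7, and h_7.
cx_1 = 5, cy_1 = 4.25, cz_1 = 3.25, cx_2 = 3.75, cy_2 = 12.5, r_2 = 2.25, h_2 = 3.25, cx_3 = 10.5, cy_3 = 5.75, cz_3 = 4.75, cx_4 = 12.75, cy_4 = 11.75, cz_4 = 11, cx_5 = 11.75, cy_5 = 3.25, cz_5 = 11, r_5 = 2.75, cx_6 = 8.25, cy_6 = 5.5, cz_6 = 10.5, cy_7 = 1.75, cz_7 = 5.25, r_7 = 1.75, h_7 = 4.75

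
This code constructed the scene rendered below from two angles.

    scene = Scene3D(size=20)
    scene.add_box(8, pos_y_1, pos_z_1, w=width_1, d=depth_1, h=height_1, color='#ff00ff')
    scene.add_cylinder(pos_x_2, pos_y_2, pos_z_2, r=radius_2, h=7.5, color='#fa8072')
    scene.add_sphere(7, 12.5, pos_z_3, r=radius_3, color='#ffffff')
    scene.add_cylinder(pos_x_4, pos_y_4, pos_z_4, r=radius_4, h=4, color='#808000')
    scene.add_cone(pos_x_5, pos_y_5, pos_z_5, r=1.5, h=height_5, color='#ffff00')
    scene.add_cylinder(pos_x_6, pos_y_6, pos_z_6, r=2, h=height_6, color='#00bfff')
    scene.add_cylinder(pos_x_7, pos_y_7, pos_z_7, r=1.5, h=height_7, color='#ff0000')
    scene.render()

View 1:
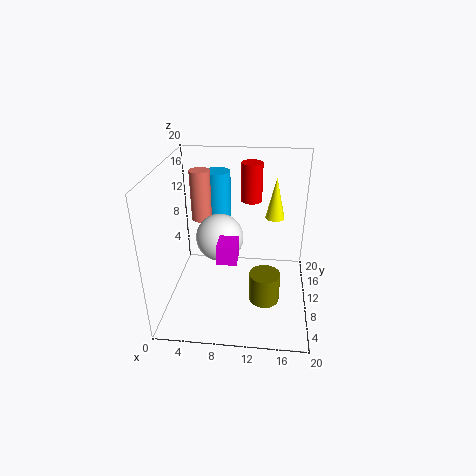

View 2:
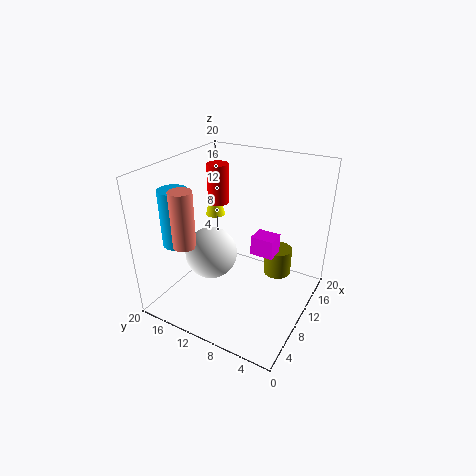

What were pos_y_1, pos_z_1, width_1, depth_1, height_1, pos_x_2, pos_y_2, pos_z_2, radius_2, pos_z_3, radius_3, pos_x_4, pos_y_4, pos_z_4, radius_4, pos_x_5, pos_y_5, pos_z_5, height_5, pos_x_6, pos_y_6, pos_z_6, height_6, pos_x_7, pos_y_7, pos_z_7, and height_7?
pos_y_1 = 4, pos_z_1 = 9.5, width_1 = 2.5, depth_1 = 3, height_1 = 2.5, pos_x_2 = 4, pos_y_2 = 14.5, pos_z_2 = 10.5, radius_2 = 1.5, pos_z_3 = 8.5, radius_3 = 3.5, pos_x_4 = 14, pos_y_4 = 5.5, pos_z_4 = 3.5, radius_4 = 2, pos_x_5 = 15, pos_y_5 = 17, pos_z_5 = 10, height_5 = 6.5, pos_x_6 = 6, pos_y_6 = 17.5, pos_z_6 = 9, height_6 = 8, pos_x_7 = 11.5, pos_y_7 = 14, pos_z_7 = 14, height_7 = 5.5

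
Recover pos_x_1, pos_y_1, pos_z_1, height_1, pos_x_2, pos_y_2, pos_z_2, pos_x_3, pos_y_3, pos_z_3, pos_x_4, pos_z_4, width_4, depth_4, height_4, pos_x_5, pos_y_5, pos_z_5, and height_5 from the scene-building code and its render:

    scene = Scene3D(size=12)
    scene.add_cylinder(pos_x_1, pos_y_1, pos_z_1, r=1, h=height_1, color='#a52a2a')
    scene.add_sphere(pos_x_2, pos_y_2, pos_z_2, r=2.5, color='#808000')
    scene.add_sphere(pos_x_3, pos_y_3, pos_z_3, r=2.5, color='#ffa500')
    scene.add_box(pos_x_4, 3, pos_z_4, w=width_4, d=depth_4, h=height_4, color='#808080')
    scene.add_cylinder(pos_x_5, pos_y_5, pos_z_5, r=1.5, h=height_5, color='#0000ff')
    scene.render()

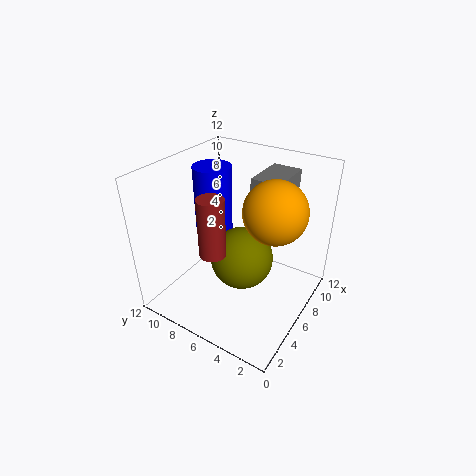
pos_x_1 = 2.5, pos_y_1 = 6, pos_z_1 = 6.5, height_1 = 4.5, pos_x_2 = 5, pos_y_2 = 5, pos_z_2 = 5, pos_x_3 = 6.5, pos_y_3 = 3, pos_z_3 = 9, pos_x_4 = 7, pos_z_4 = 9.5, width_4 = 4, depth_4 = 2.5, height_4 = 1.5, pos_x_5 = 5.5, pos_y_5 = 8, pos_z_5 = 6.5, height_5 = 5.5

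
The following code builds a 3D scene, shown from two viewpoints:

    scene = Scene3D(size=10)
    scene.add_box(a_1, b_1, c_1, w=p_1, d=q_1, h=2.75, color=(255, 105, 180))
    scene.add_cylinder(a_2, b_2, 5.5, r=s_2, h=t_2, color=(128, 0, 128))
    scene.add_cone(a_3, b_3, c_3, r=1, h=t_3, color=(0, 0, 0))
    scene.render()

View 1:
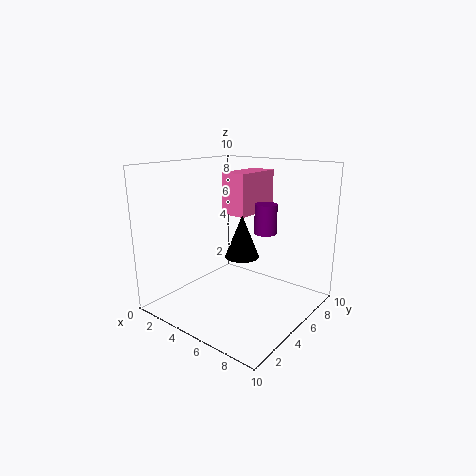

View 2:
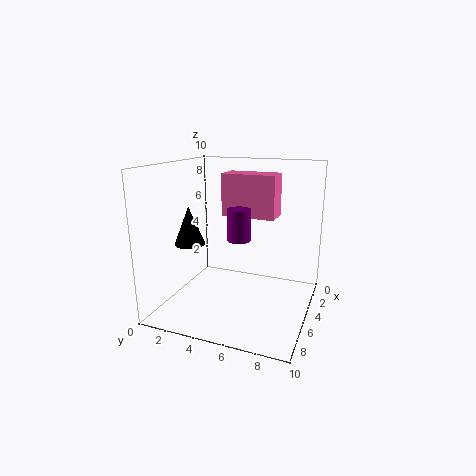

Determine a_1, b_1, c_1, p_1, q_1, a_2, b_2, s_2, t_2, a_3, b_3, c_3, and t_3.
a_1 = 4.25, b_1 = 4.25, c_1 = 6.75, p_1 = 1.75, q_1 = 3.5, a_2 = 6.75, b_2 = 5.75, s_2 = 0.75, t_2 = 2, a_3 = 7.25, b_3 = 2.5, c_3 = 5, t_3 = 2.5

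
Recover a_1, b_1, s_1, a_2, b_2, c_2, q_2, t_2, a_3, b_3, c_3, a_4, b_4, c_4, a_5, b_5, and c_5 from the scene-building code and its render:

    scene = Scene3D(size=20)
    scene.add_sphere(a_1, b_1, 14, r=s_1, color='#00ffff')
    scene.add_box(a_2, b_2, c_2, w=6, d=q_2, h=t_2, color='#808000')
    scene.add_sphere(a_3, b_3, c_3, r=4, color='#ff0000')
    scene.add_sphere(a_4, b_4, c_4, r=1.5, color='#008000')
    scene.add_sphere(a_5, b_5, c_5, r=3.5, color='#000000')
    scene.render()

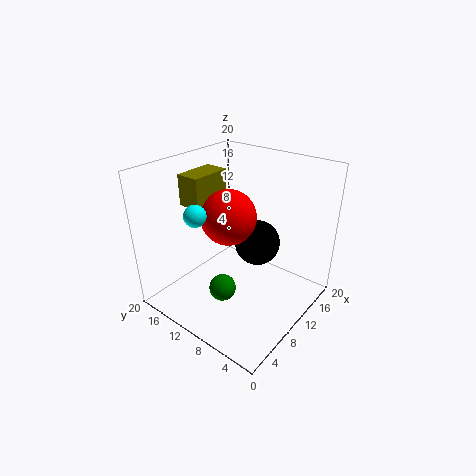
a_1 = 5.5, b_1 = 13.5, s_1 = 1.5, a_2 = 7.5, b_2 = 15, c_2 = 13.5, q_2 = 3.5, t_2 = 4.5, a_3 = 11, b_3 = 12.5, c_3 = 12, a_4 = 1.5, b_4 = 5.5, c_4 = 9, a_5 = 15.5, b_5 = 10.5, c_5 = 6.5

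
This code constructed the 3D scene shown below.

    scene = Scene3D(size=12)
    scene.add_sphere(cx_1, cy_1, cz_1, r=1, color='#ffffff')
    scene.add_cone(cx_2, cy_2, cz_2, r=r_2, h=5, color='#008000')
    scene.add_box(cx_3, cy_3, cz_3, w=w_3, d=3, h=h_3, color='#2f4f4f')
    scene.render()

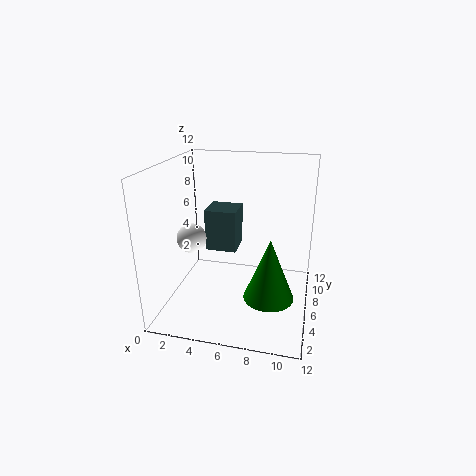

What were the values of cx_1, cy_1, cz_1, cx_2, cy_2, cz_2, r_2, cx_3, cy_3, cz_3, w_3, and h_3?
cx_1 = 4
cy_1 = 1
cz_1 = 8
cx_2 = 9
cy_2 = 4
cz_2 = 2
r_2 = 2
cx_3 = 2
cy_3 = 9
cz_3 = 3
w_3 = 3
h_3 = 4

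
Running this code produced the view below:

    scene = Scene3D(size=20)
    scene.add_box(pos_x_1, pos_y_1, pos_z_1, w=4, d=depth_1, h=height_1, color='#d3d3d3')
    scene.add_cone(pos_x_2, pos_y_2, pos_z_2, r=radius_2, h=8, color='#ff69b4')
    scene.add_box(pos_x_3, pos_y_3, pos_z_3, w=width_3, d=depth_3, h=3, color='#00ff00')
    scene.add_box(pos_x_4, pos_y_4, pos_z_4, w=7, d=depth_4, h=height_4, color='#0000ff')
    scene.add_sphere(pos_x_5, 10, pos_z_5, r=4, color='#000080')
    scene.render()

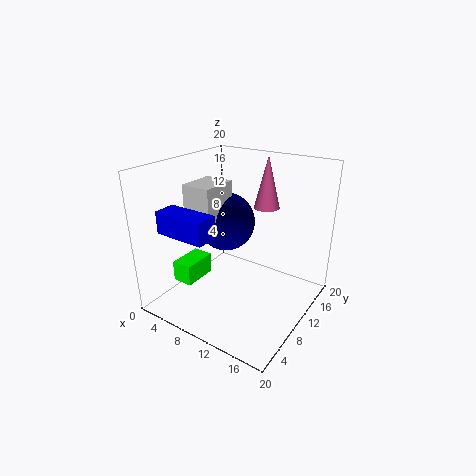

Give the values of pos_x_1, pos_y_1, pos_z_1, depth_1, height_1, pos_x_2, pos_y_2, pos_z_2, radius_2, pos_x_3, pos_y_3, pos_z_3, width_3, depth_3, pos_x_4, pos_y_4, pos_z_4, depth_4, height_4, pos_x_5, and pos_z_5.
pos_x_1 = 5, pos_y_1 = 5, pos_z_1 = 12, depth_1 = 5, height_1 = 6, pos_x_2 = 10, pos_y_2 = 18, pos_z_2 = 12, radius_2 = 2, pos_x_3 = 2, pos_y_3 = 5, pos_z_3 = 3, width_3 = 3, depth_3 = 5, pos_x_4 = 3, pos_y_4 = 2, pos_z_4 = 12, depth_4 = 3, height_4 = 3, pos_x_5 = 8, pos_z_5 = 12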